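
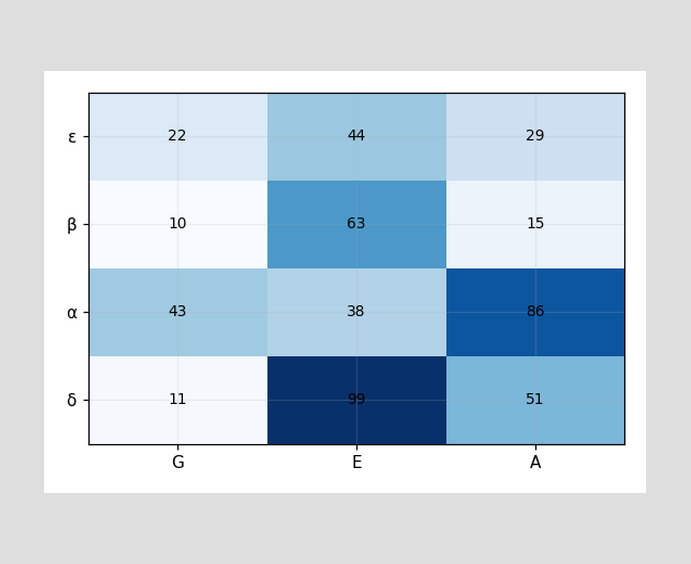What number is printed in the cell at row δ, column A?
The (δ, A) cell reads 51.

51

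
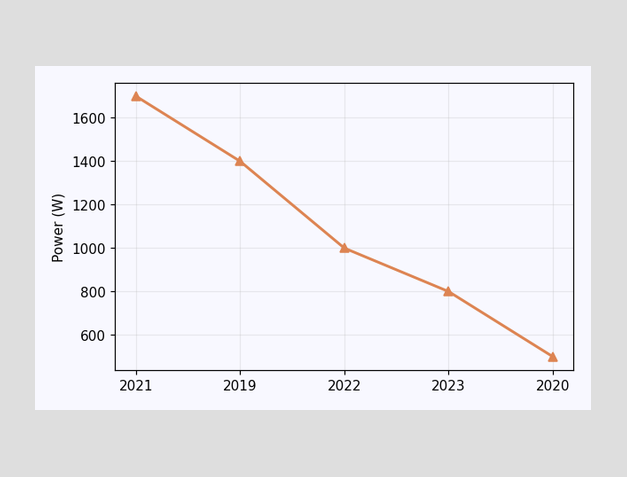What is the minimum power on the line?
The lowest point is at 2020, and reading across to the y-axis gives 500W.

500W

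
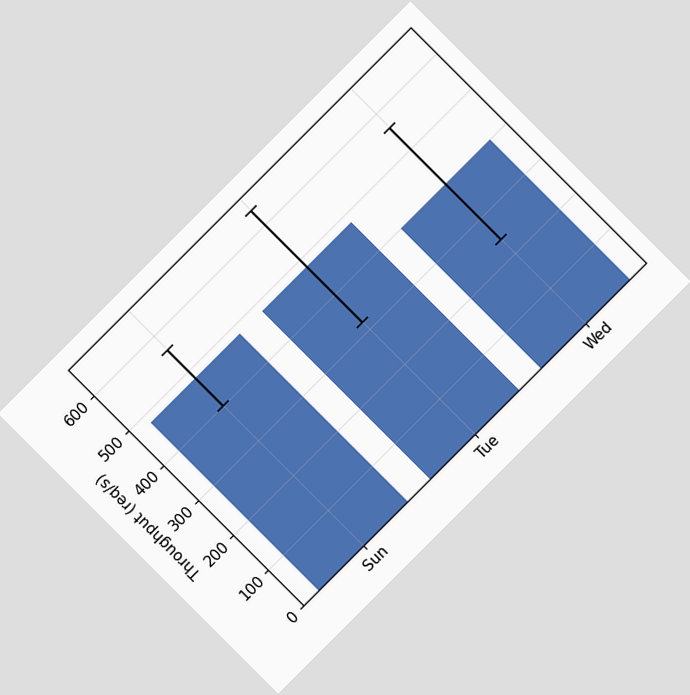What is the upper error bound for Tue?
640req/s

The chart is tilted about 45° counter-clockwise. The Tue bar's upper whisker reaches 640req/s.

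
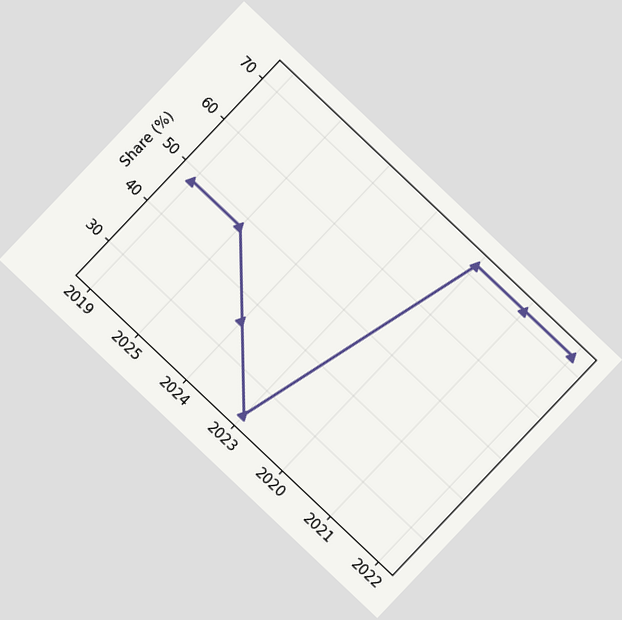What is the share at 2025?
48%

The chart is tilted about 43° clockwise. At 2025, the line is at 48%.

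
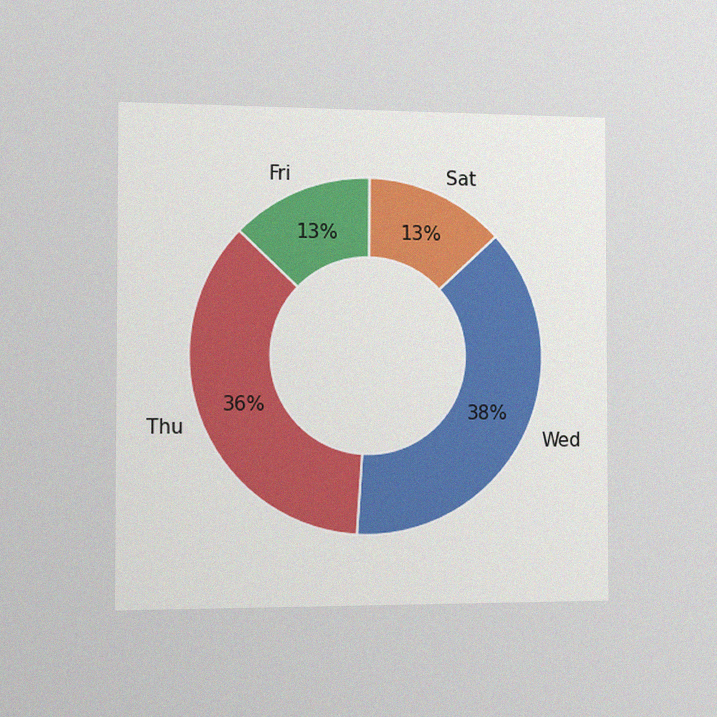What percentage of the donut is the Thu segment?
The chart is viewed slightly from the left, with some photo noise. The Thu segment takes up 36% of the ring.

36%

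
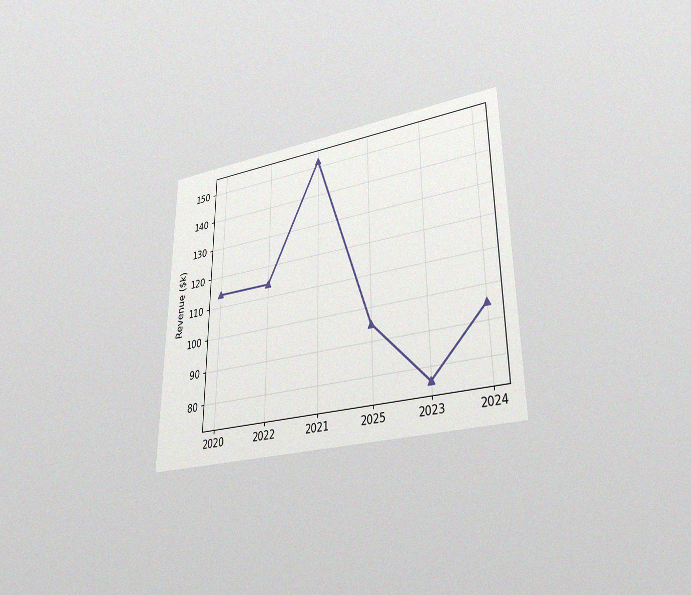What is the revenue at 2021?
$152k

The chart is viewed at a slight angle, with some photo noise. At 2021, the line is at $152k.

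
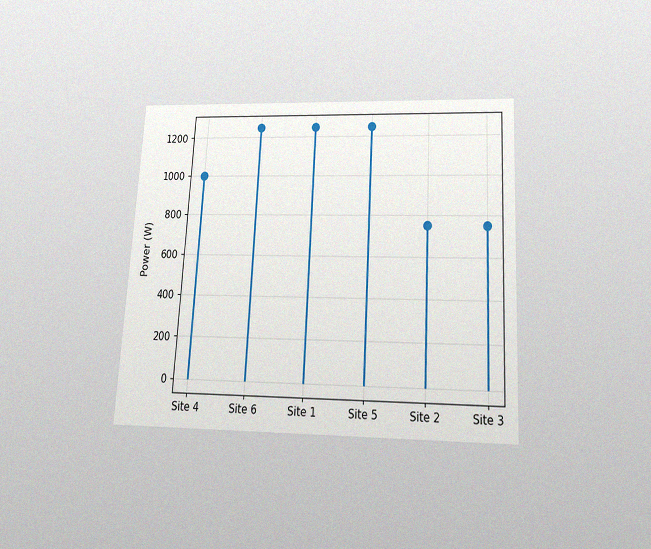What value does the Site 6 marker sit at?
The chart is tilted about 3° clockwise and viewed slightly from below, with some photo noise. The Site 6 marker sits at 1250W.

1250W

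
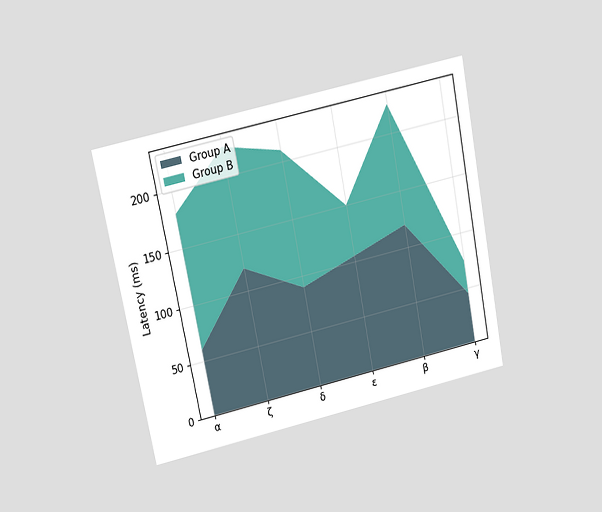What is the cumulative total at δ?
210ms

The chart is tilted about 11° counter-clockwise and viewed slightly from above. The stacked total at δ reaches 210ms.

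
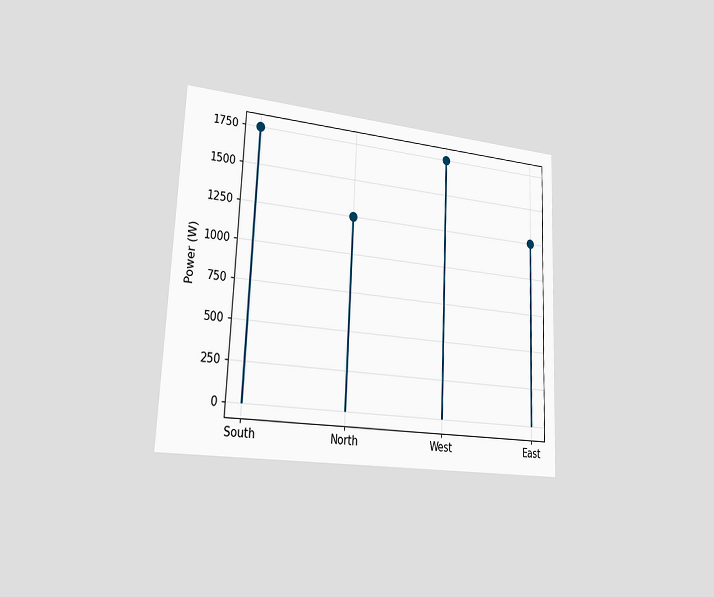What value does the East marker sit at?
The chart is tilted about 3° clockwise and viewed slightly from the left. The East marker sits at 1250W.

1250W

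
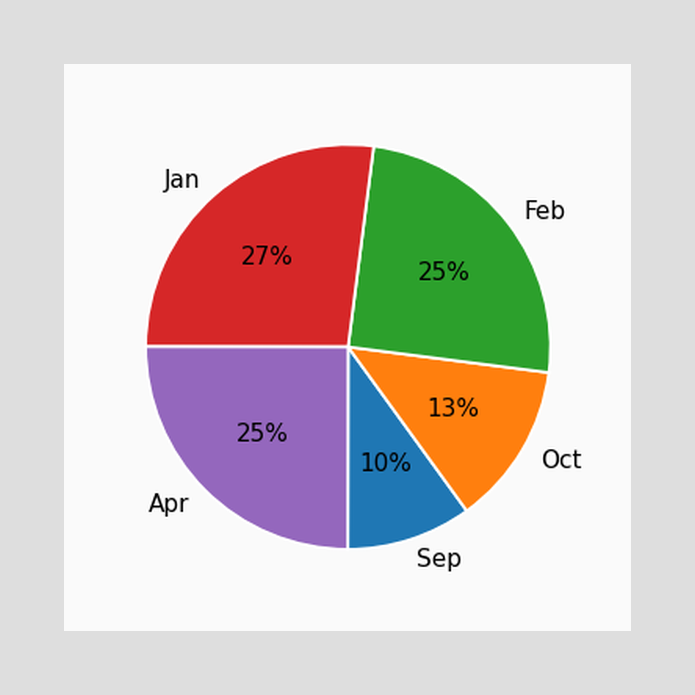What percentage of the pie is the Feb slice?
The Feb slice takes up 25% of the pie.

25%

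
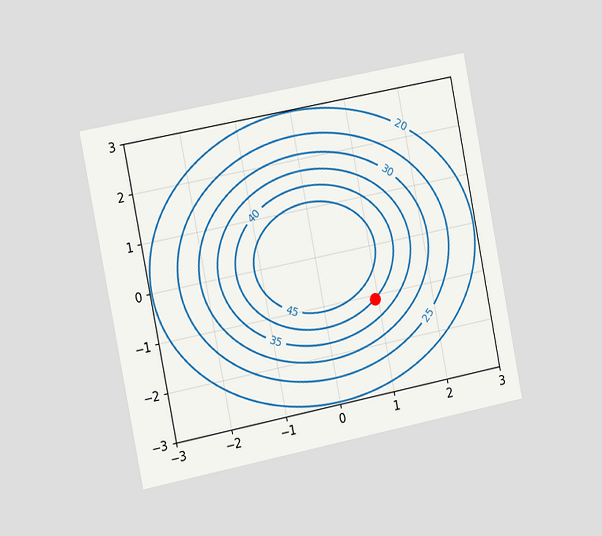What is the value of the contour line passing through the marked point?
The chart is tilted about 11° counter-clockwise and viewed slightly from the left. The marked point sits on the contour labelled 40.

40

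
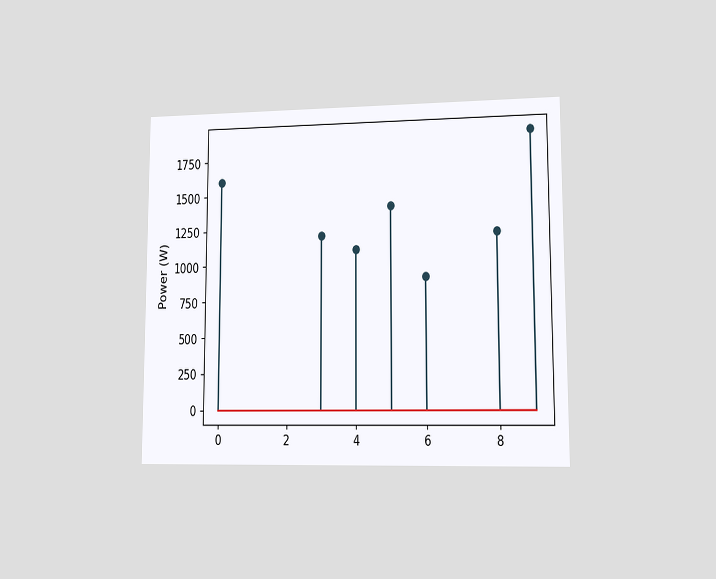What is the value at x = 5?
The chart is viewed at a slight angle. The stem at x=5 reaches 1400W.

1400W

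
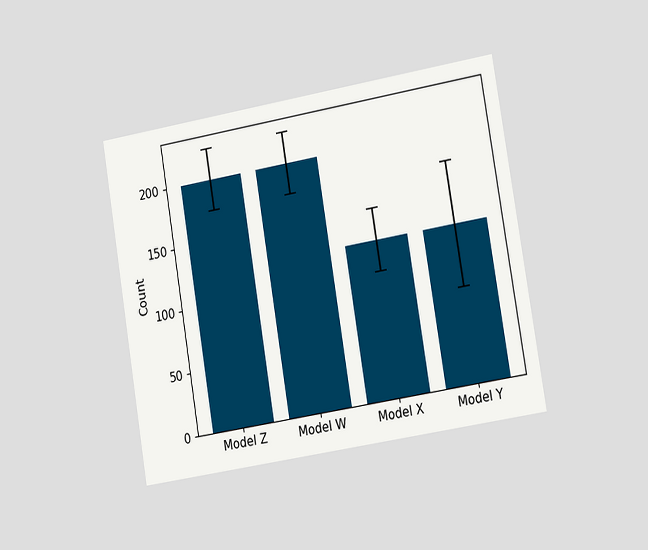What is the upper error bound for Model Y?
175

The chart is tilted about 9° counter-clockwise and viewed slightly from the right. The Model Y bar's upper whisker reaches 175.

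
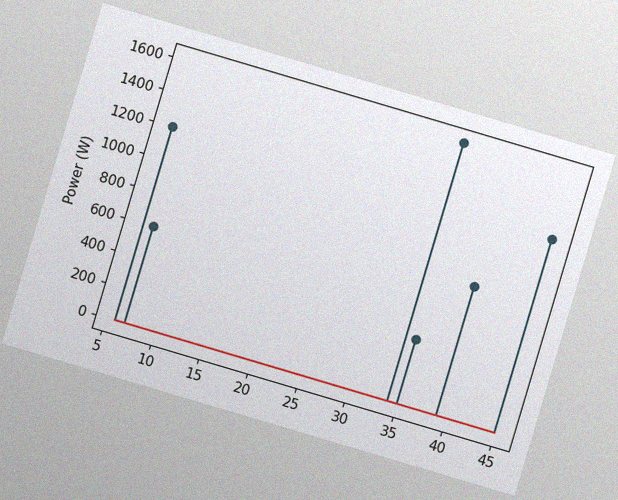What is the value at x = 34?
The chart is tilted about 17° clockwise, with some photo noise. The stem at x=34 reaches 1600W.

1600W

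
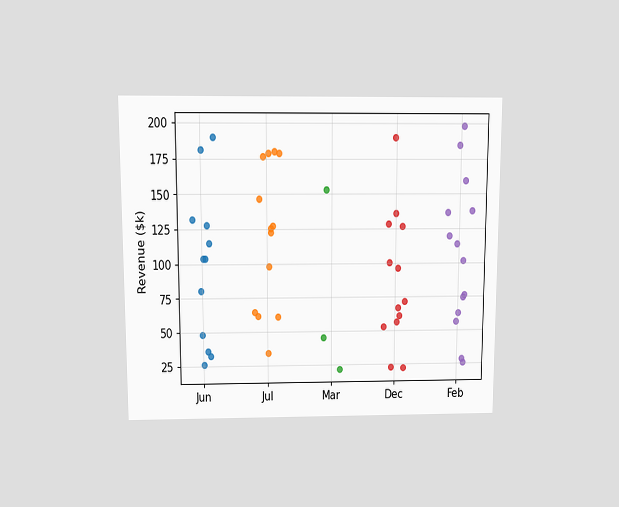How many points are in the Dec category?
The chart is viewed slightly from above. Counting the markers in the Dec column gives 13.

13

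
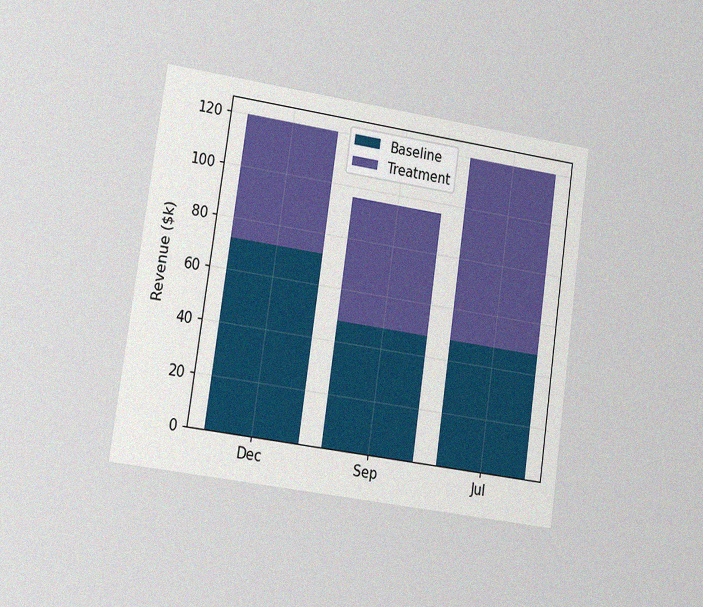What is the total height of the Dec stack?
$120k

The chart is tilted about 8° clockwise and viewed at a slight angle, with some photo noise. The Dec stack's top reaches $120k on the y-axis.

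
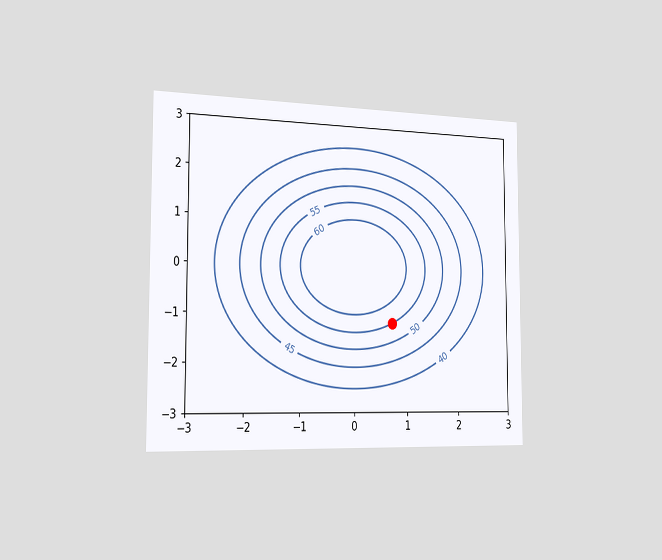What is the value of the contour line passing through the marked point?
The chart is viewed slightly from the left. The marked point sits on the contour labelled 55.

55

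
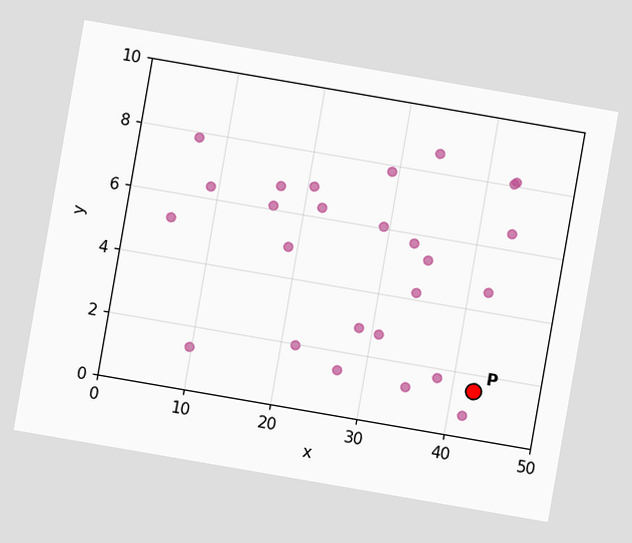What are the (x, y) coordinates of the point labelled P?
The chart is tilted about 10° clockwise. Following the gridlines from P to each axis, P sits at (42.5, 1.5).

(42.5, 1.5)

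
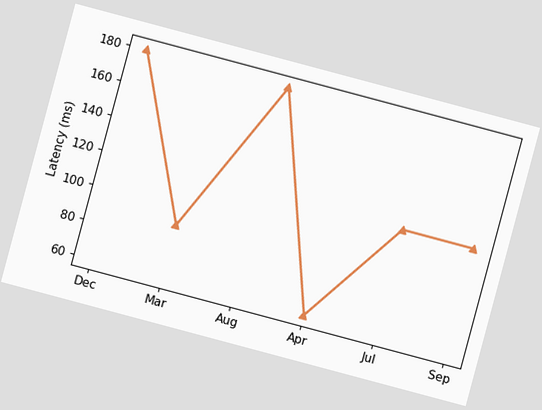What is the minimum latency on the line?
The chart is tilted about 15° clockwise. The lowest point is at Apr, and reading across to the y-axis gives 60ms.

60ms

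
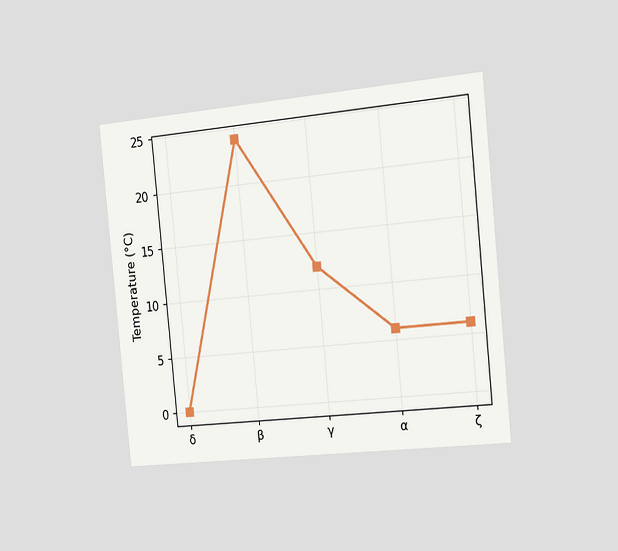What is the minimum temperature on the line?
The chart is tilted about 6° counter-clockwise and viewed slightly from the right. The lowest point is at δ, and reading across to the y-axis gives 0°C.

0°C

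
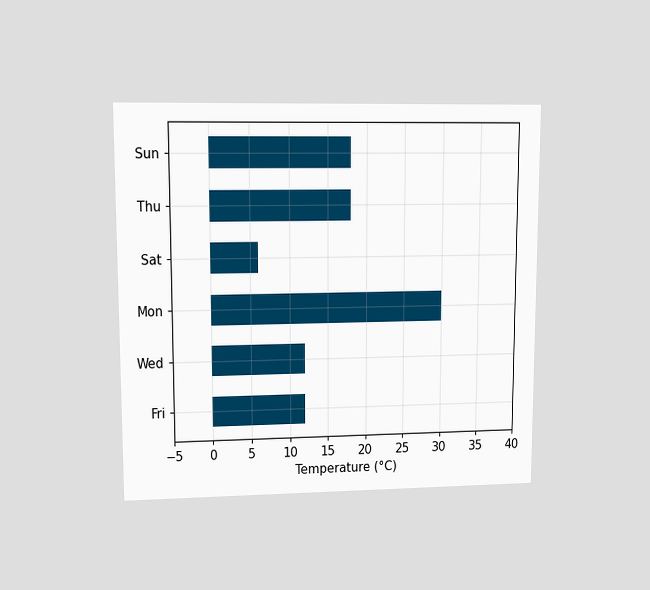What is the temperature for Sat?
The chart is viewed at a slight angle. Reading along the chart's x-axis, the Sat bar reaches 6°C.

6°C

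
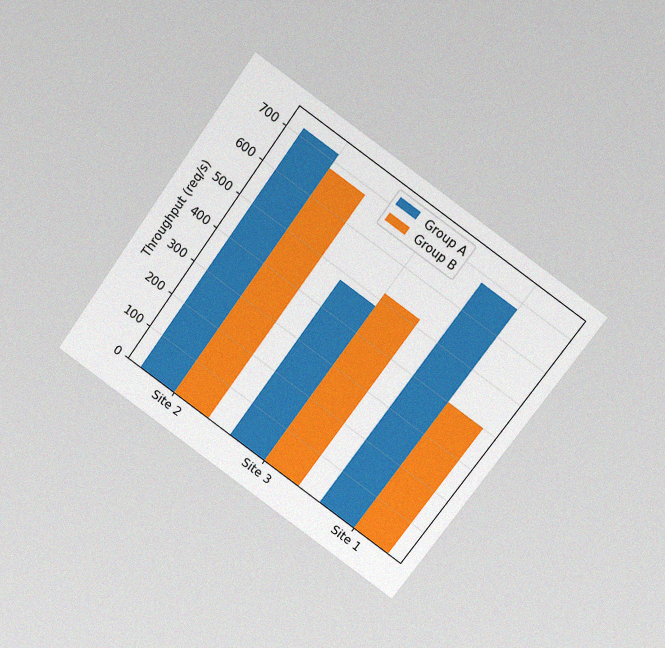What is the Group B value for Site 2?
680req/s

The chart is tilted about 36° clockwise and viewed at a slight angle, with some photo noise. The Group B bar at Site 2 reaches 680req/s on the y-axis.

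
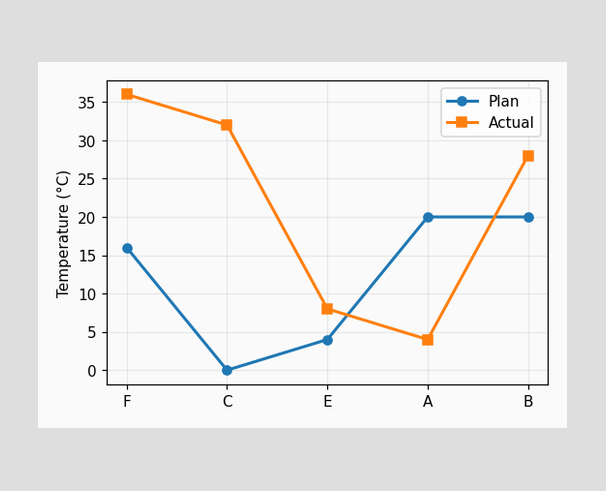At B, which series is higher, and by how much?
Actual, by 8°C

At B, Actual sits above the other line by 8°C.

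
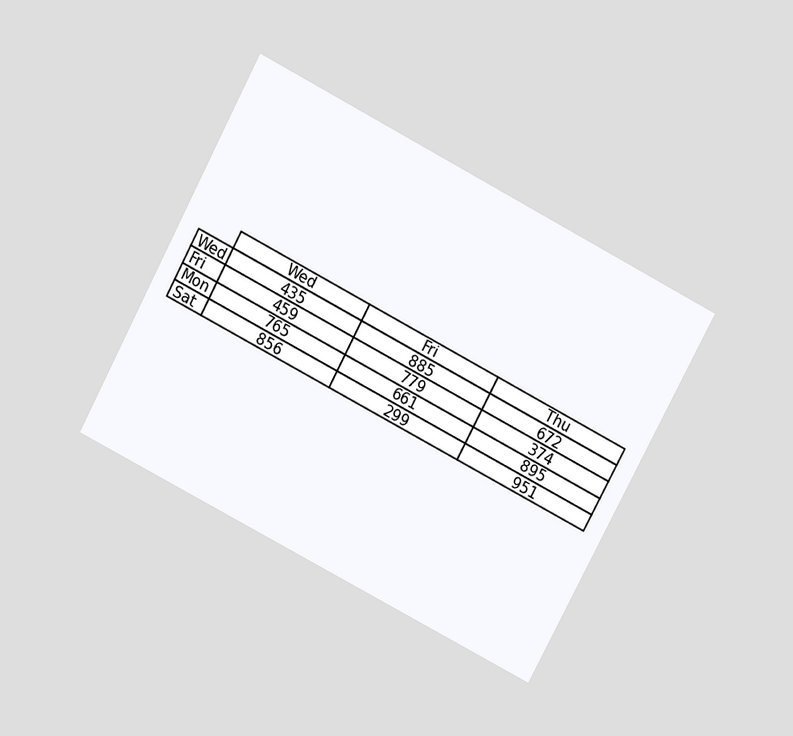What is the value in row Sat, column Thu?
951

The chart is tilted about 28° clockwise and viewed slightly from above. The (Sat, Thu) cell reads 951.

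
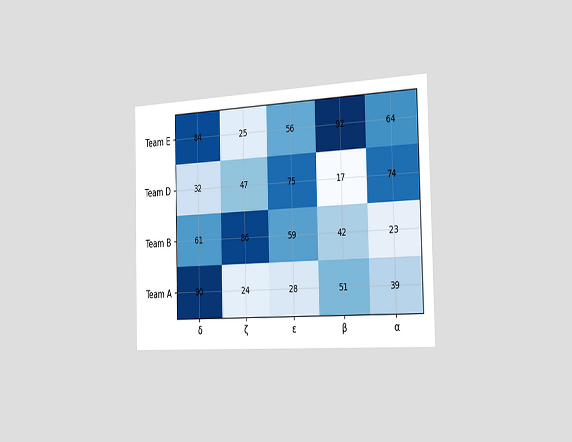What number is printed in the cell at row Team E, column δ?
The chart is viewed slightly from the right. The (Team E, δ) cell reads 84.

84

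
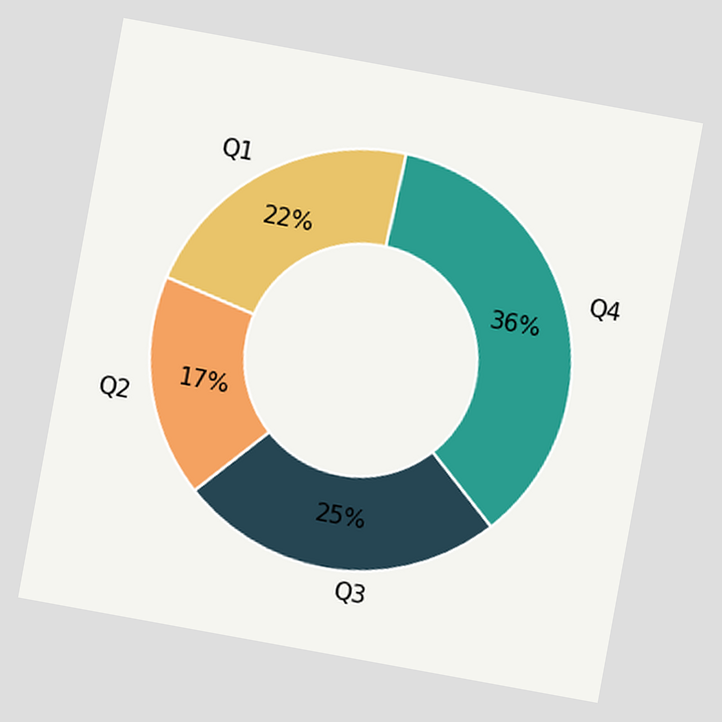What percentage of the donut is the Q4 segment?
The chart is tilted about 10° clockwise. The Q4 segment takes up 36% of the ring.

36%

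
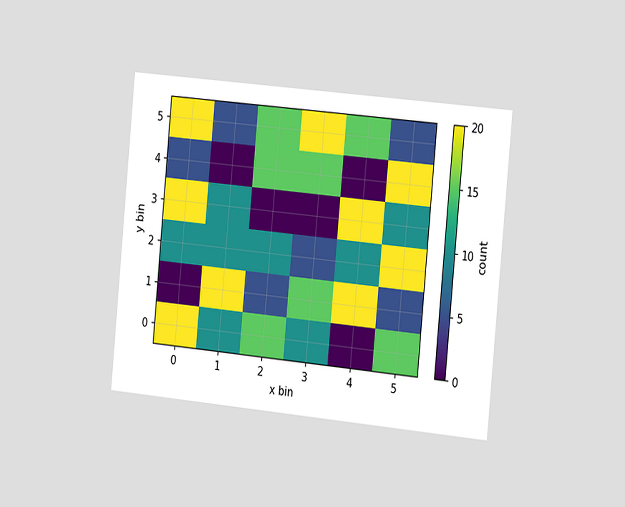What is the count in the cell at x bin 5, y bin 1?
The chart is tilted about 5° clockwise and viewed slightly from the right. Matching the cell (5, 1) against the colorbar gives 5.

5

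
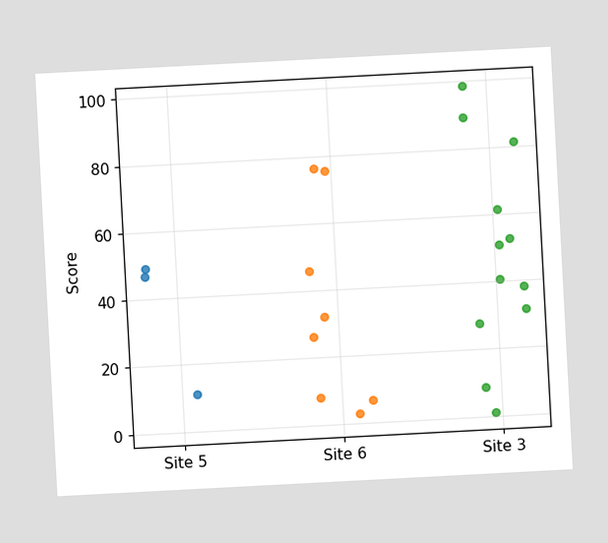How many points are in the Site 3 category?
12

The chart is tilted about 3° counter-clockwise. Counting the markers in the Site 3 column gives 12.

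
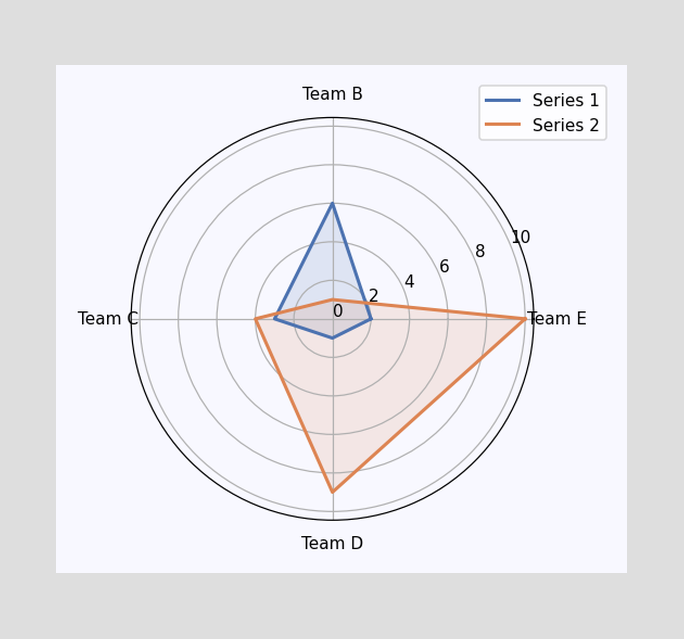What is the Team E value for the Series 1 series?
2

On the Team E axis, Series 1 reaches 2.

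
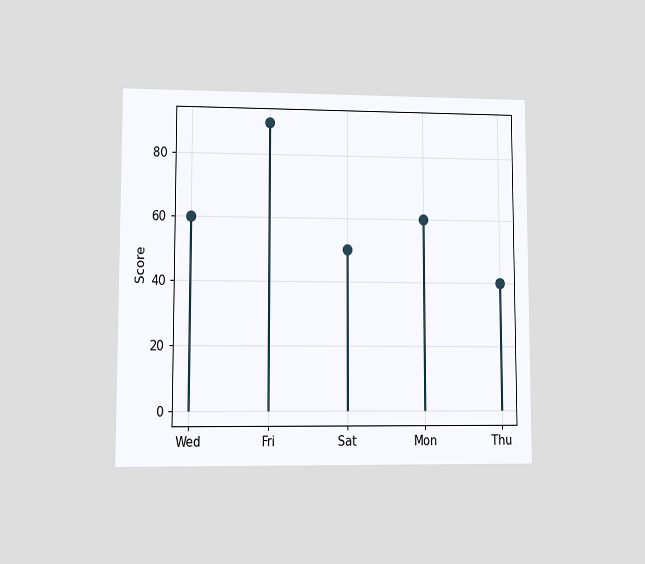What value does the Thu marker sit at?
40

The chart is viewed at a slight angle. The Thu marker sits at 40.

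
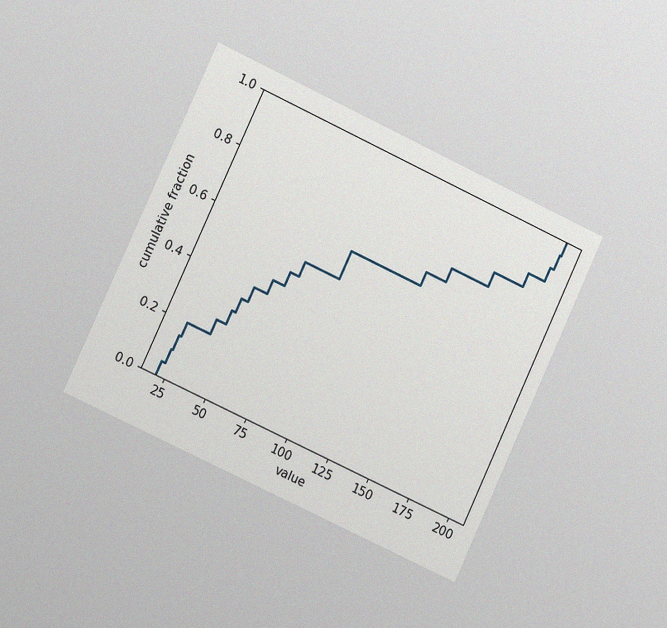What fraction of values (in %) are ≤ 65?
50%

The chart is tilted about 25° clockwise and viewed slightly from the left, with some photo noise. At x=65 the ECDF step is at 50%.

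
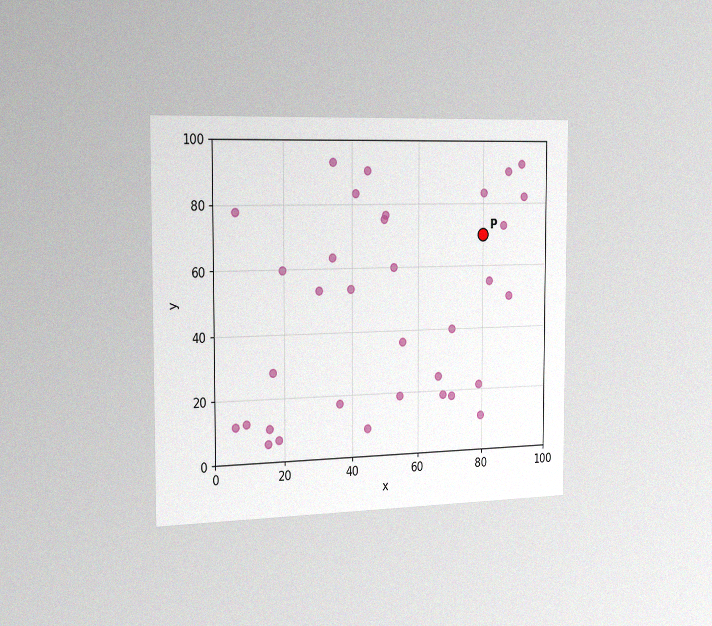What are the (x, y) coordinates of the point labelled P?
(80, 70)

The chart is viewed slightly from the left, with some photo noise. Following the gridlines from P to each axis, P sits at (80, 70).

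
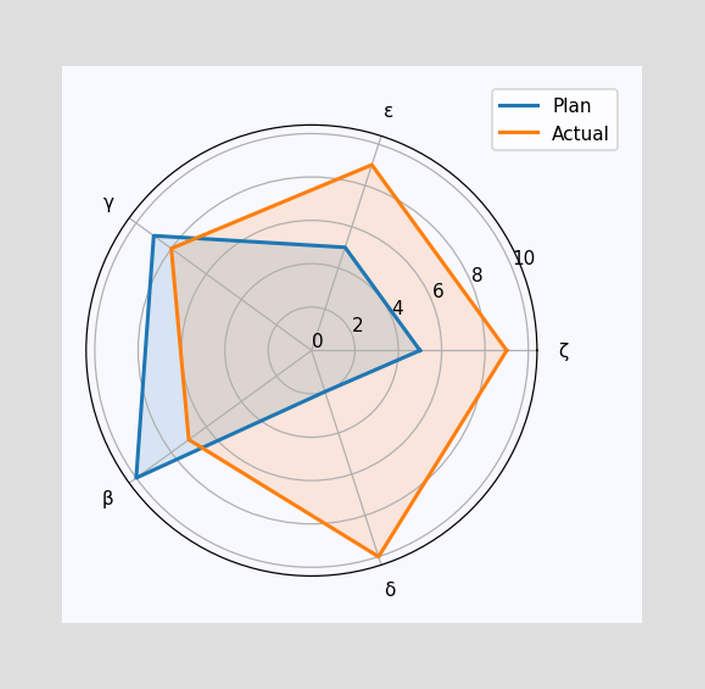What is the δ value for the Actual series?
On the δ axis, Actual reaches 10.

10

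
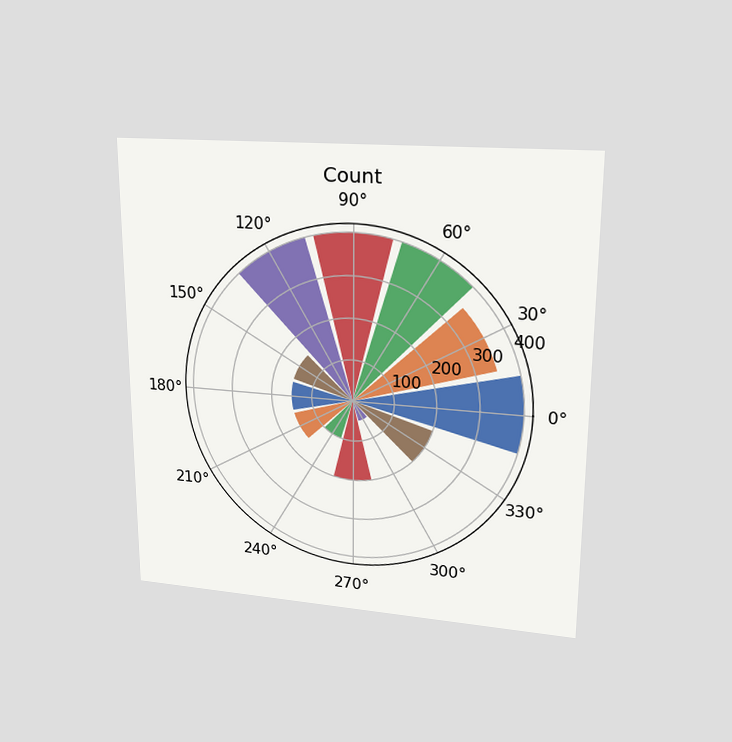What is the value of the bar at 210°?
The chart is viewed at a slight angle. The bar at 210° reaches 150 on the radial axis.

150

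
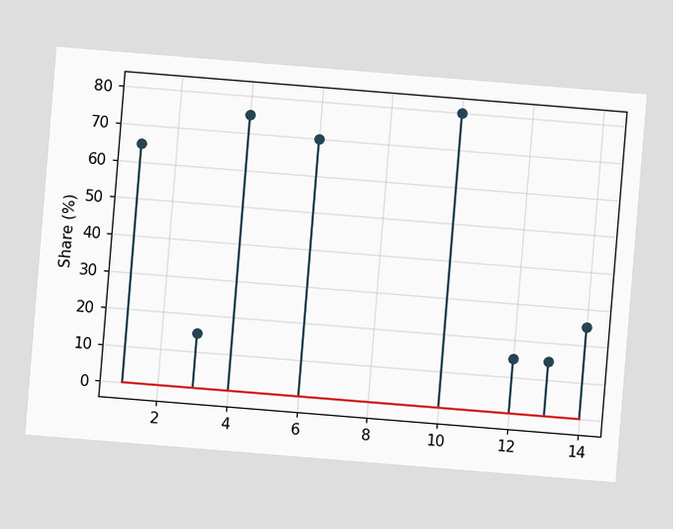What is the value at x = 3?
The chart is tilted about 5° clockwise. The stem at x=3 reaches 15%.

15%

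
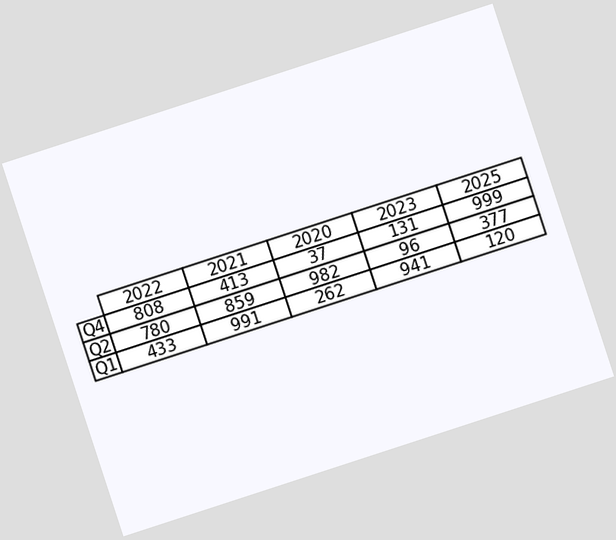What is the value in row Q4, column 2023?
131

The chart is tilted about 18° counter-clockwise. The (Q4, 2023) cell reads 131.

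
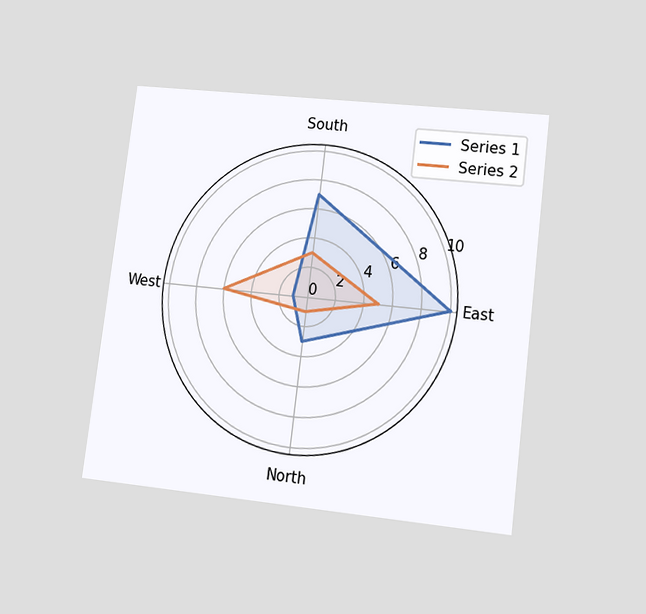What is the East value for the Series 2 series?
5

The chart is tilted about 7° clockwise and viewed at a slight angle. On the East axis, Series 2 reaches 5.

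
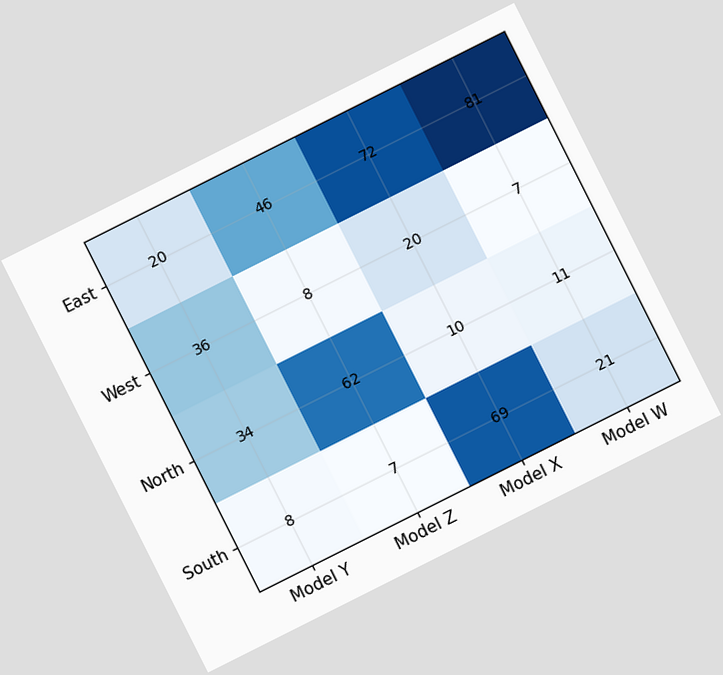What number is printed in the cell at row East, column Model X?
72

The chart is tilted about 27° counter-clockwise. The (East, Model X) cell reads 72.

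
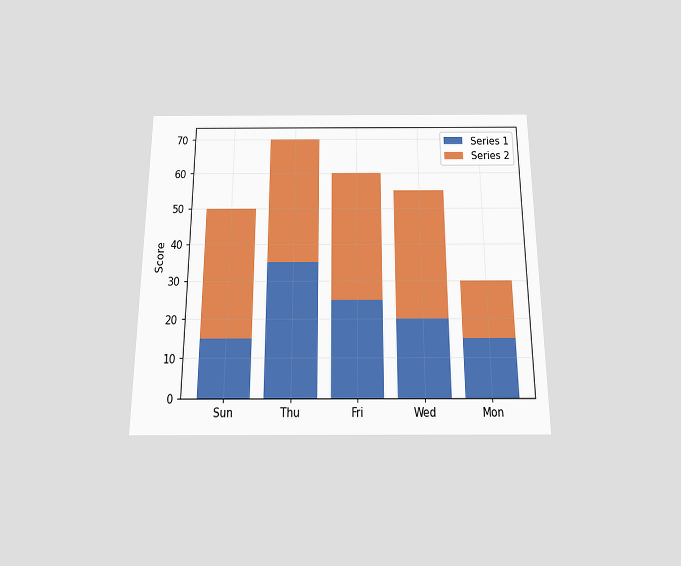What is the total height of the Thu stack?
The chart is viewed slightly from below. The Thu stack's top reaches 70 on the y-axis.

70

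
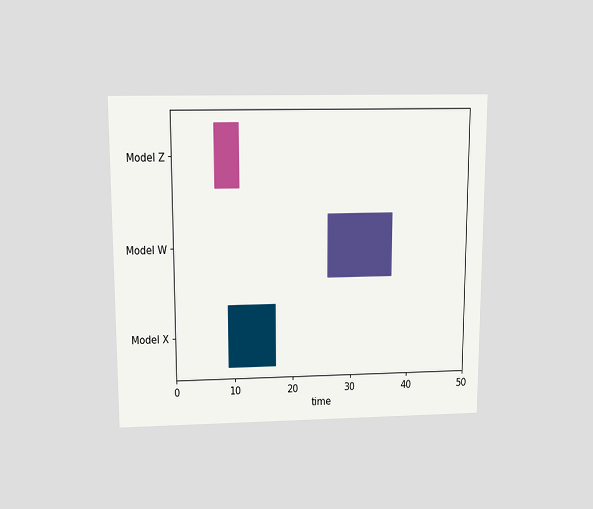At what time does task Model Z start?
The chart is viewed slightly from above. The Model Z bar begins at t=7.

7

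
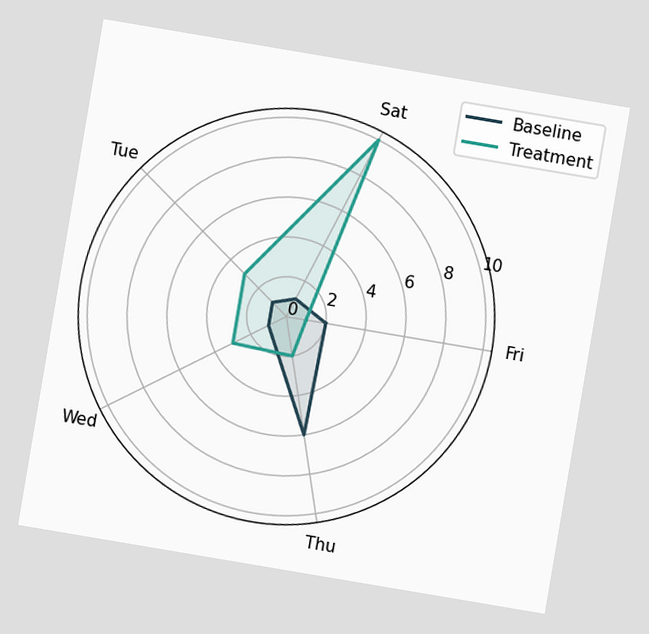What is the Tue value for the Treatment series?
The chart is tilted about 10° clockwise. On the Tue axis, Treatment reaches 3.

3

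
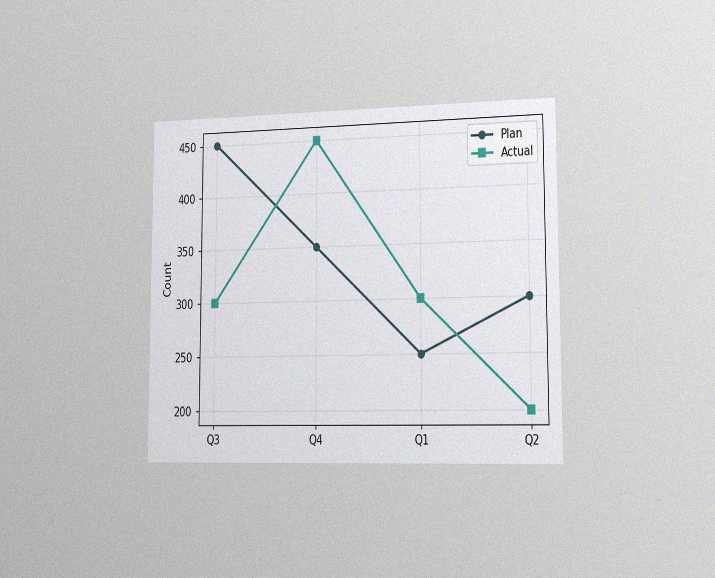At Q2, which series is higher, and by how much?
Plan, by 100

The chart is viewed slightly from the right, with some photo noise. At Q2, Plan sits above the other line by 100.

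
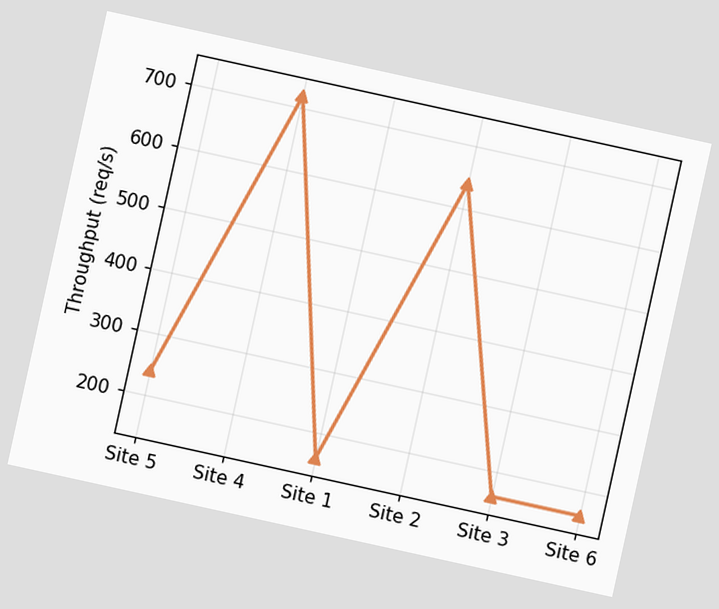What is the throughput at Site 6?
The chart is tilted about 12° clockwise. At Site 6, the line is at 160req/s.

160req/s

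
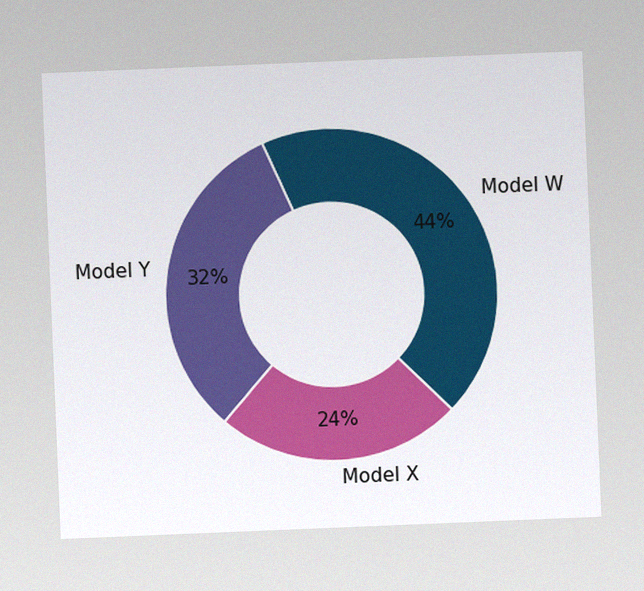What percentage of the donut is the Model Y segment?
32%

The chart is tilted about 2° counter-clockwise, with some photo noise. The Model Y segment takes up 32% of the ring.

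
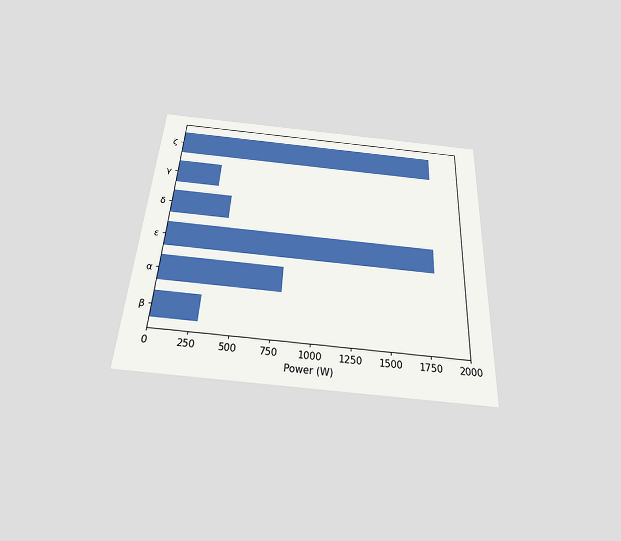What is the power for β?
300W

The chart is tilted about 3° clockwise and viewed slightly from below. Reading along the chart's x-axis, the β bar reaches 300W.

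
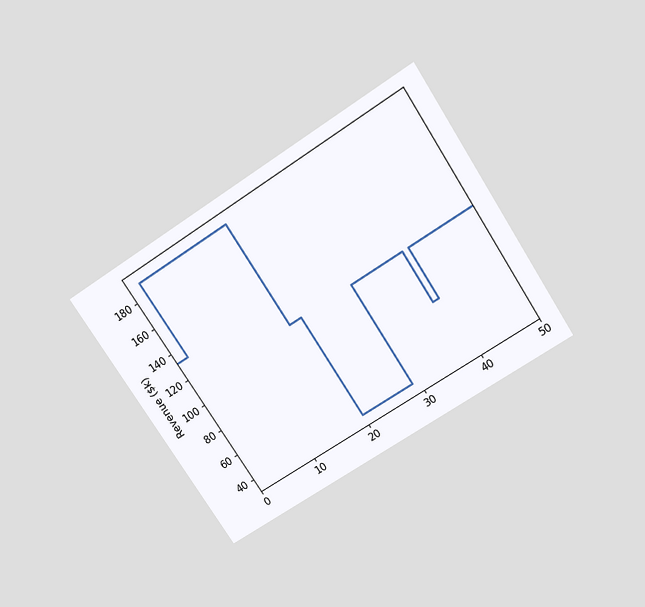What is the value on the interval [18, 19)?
The chart is tilted about 33° counter-clockwise and viewed slightly from above. On [18, 19) the step sits at $114k.

$114k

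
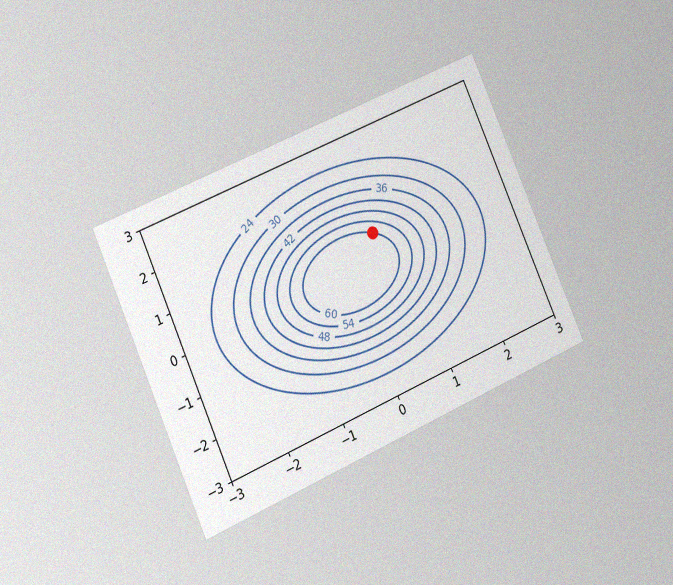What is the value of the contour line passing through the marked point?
60

The chart is tilted about 24° counter-clockwise and viewed at a slight angle, with some photo noise. The marked point sits on the contour labelled 60.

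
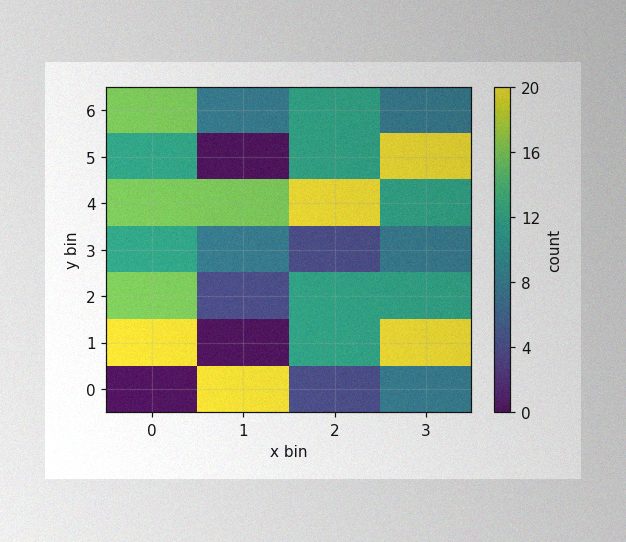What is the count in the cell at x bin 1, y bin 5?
0

The image has some photo noise and uneven lighting. Matching the cell (1, 5) against the colorbar gives 0.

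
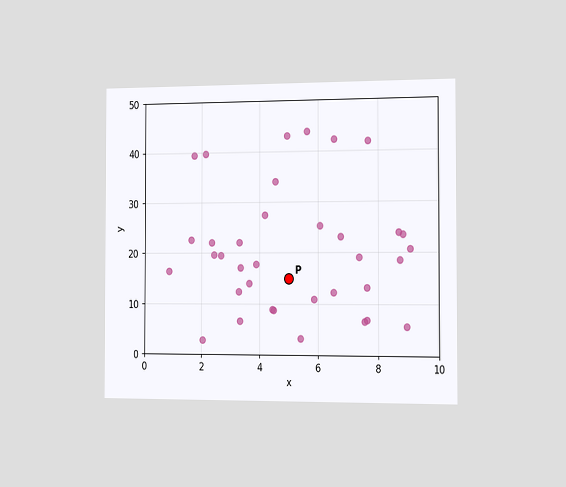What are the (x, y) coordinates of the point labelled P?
The chart is viewed slightly from the right. Following the gridlines from P to each axis, P sits at (5, 15).

(5, 15)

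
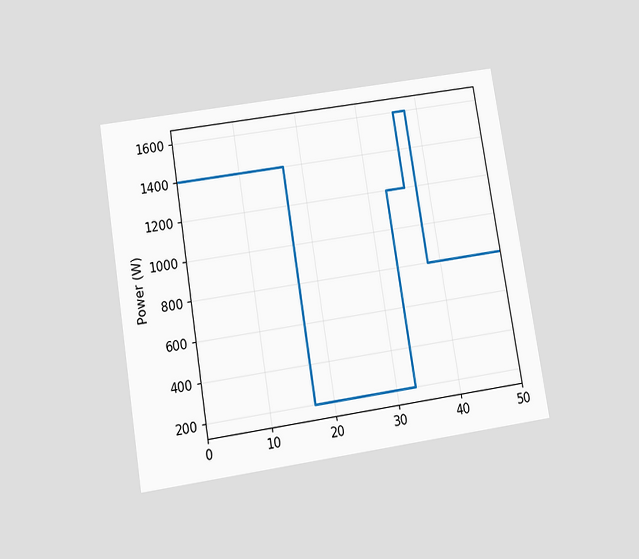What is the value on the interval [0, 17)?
The chart is tilted about 9° counter-clockwise and viewed slightly from below. On [0, 17) the step sits at 1400W.

1400W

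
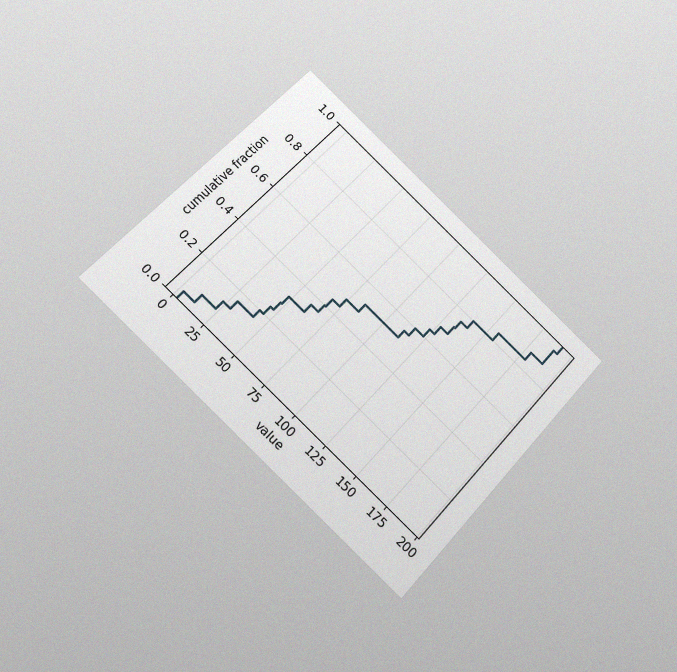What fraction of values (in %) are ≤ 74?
The chart is tilted about 42° clockwise and viewed at a slight angle, with some photo noise. At x=74 the ECDF step is at 48%.

48%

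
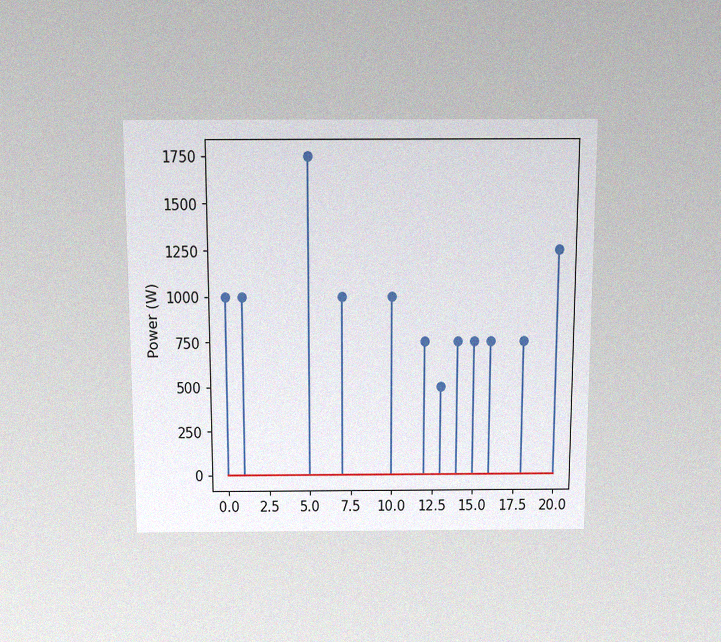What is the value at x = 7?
The chart is viewed slightly from above, with some photo noise. The stem at x=7 reaches 1000W.

1000W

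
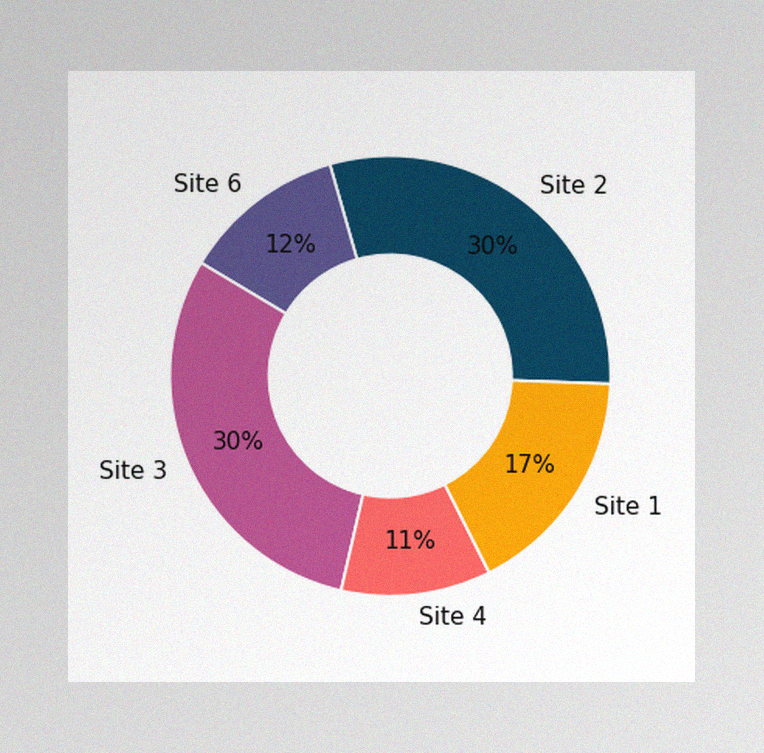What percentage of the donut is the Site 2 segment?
The image has some photo noise and uneven lighting. The Site 2 segment takes up 30% of the ring.

30%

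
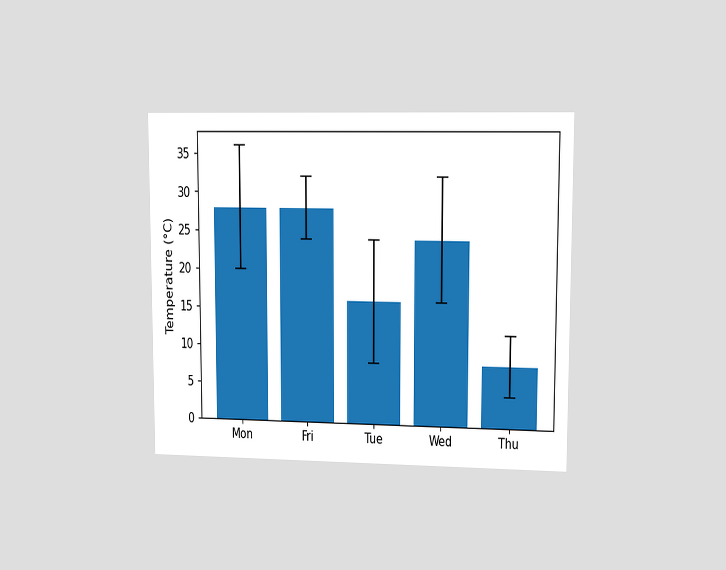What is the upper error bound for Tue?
24°C

The chart is viewed at a slight angle. The Tue bar's upper whisker reaches 24°C.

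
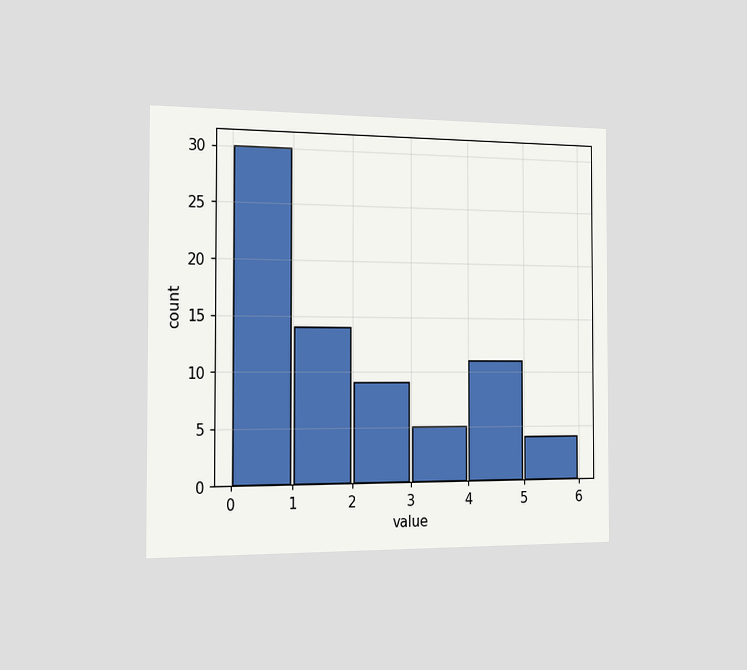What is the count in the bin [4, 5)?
The chart is viewed slightly from the left. The [4, 5) bin has height 11.

11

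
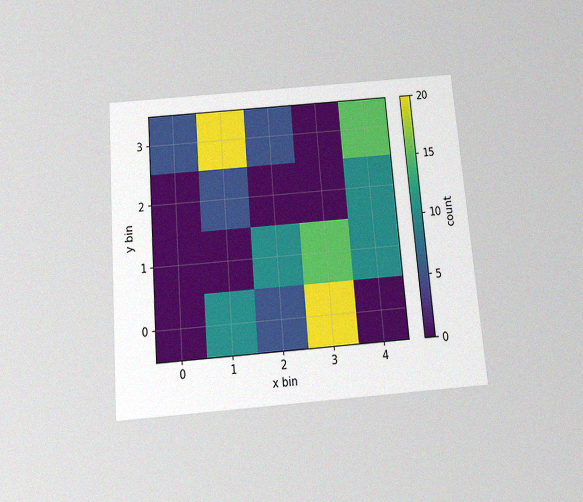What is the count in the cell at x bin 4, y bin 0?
The chart is tilted about 5° counter-clockwise and viewed slightly from below, with some photo noise. Matching the cell (4, 0) against the colorbar gives 0.

0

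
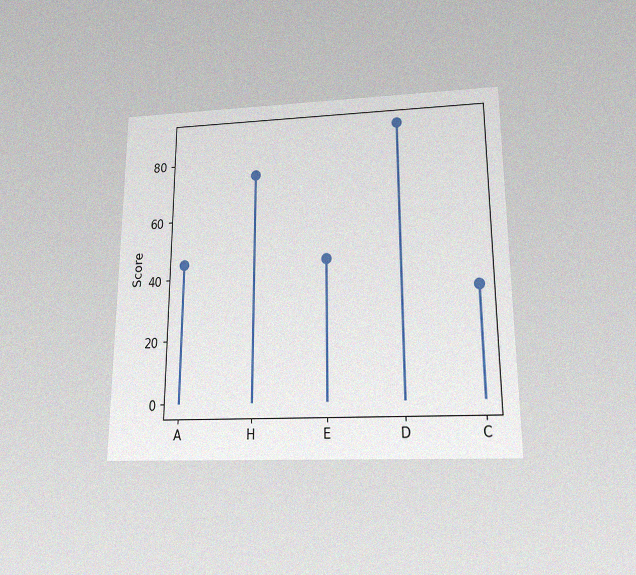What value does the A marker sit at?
The chart is viewed slightly from below, with some photo noise. The A marker sits at 45.

45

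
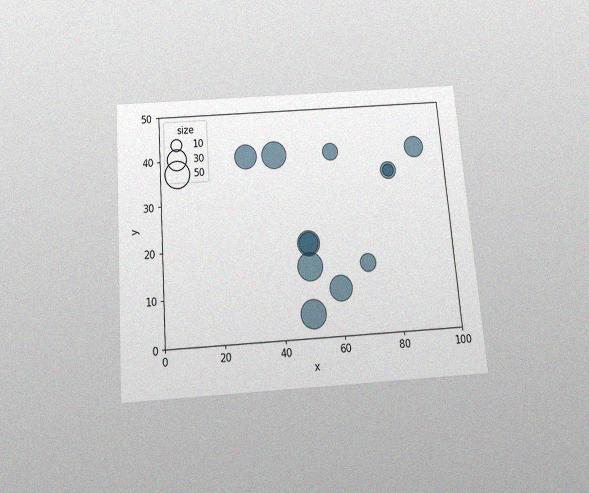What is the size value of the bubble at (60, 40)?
The chart is tilted about 5° counter-clockwise and viewed slightly from below, with some photo noise. Matching the bubble at (60, 40) against the size legend gives 20.

20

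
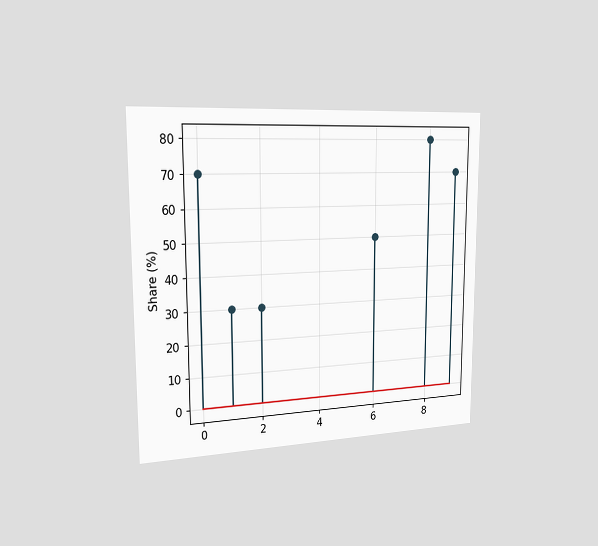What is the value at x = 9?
The chart is viewed slightly from the left. The stem at x=9 reaches 70%.

70%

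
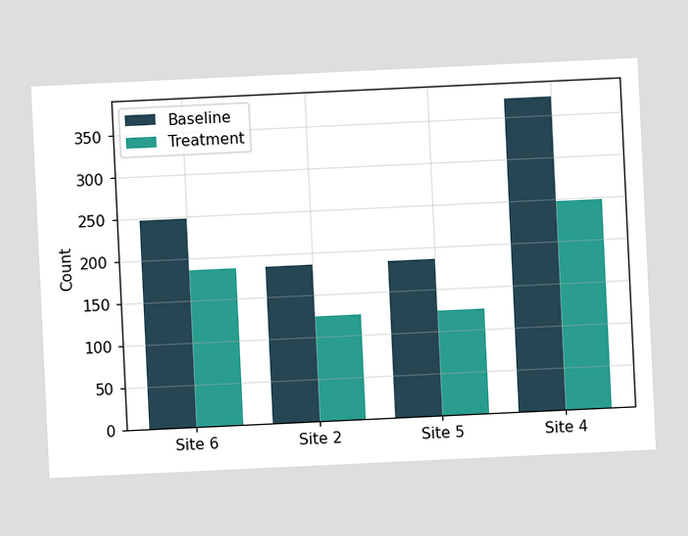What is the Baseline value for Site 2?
186

The chart is tilted about 3° counter-clockwise. The Baseline bar at Site 2 reaches 186 on the y-axis.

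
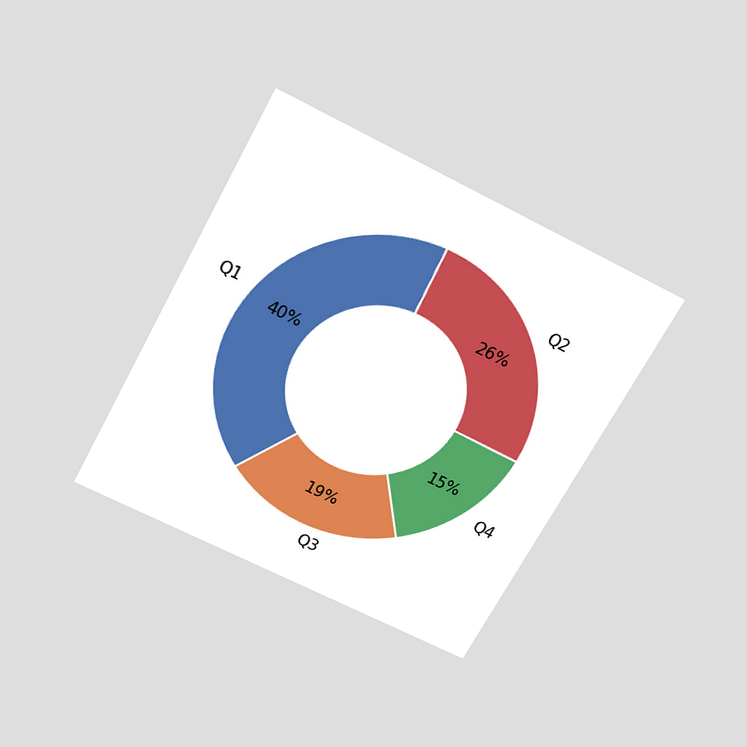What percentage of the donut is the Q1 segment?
The chart is tilted about 28° clockwise and viewed slightly from above. The Q1 segment takes up 40% of the ring.

40%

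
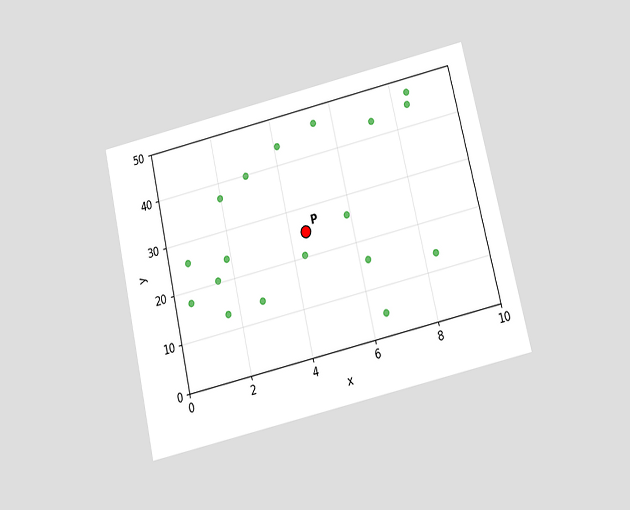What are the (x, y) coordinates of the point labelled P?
The chart is tilted about 13° counter-clockwise and viewed slightly from below. Following the gridlines from P to each axis, P sits at (4.5, 25).

(4.5, 25)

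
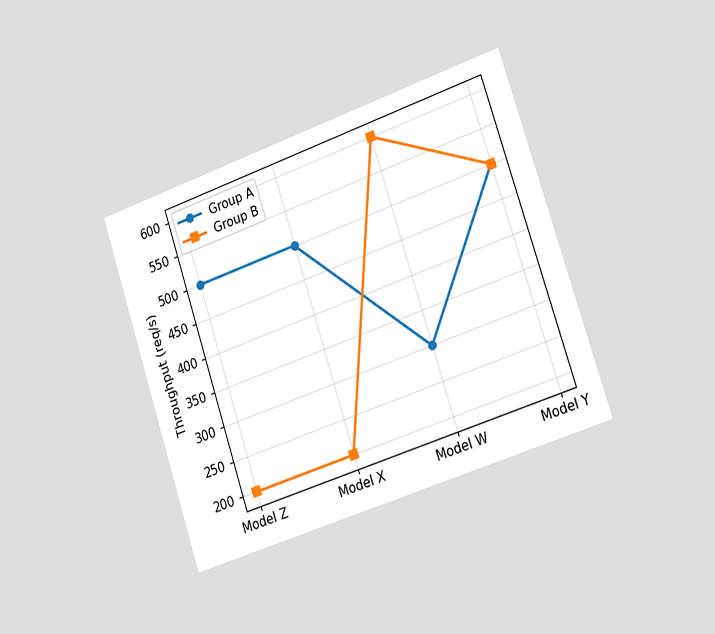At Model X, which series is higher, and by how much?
The chart is tilted about 18° counter-clockwise and viewed slightly from the right. At Model X, Group A sits above the other line by 300req/s.

Group A, by 300req/s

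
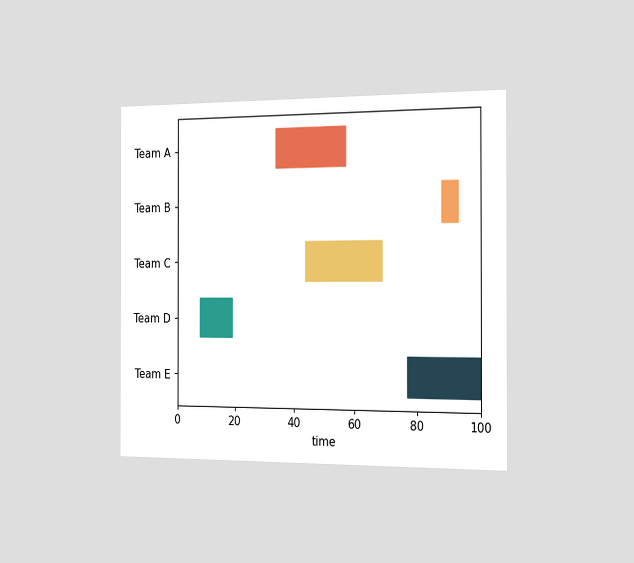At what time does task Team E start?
The chart is viewed slightly from the right. The Team E bar begins at t=77.

77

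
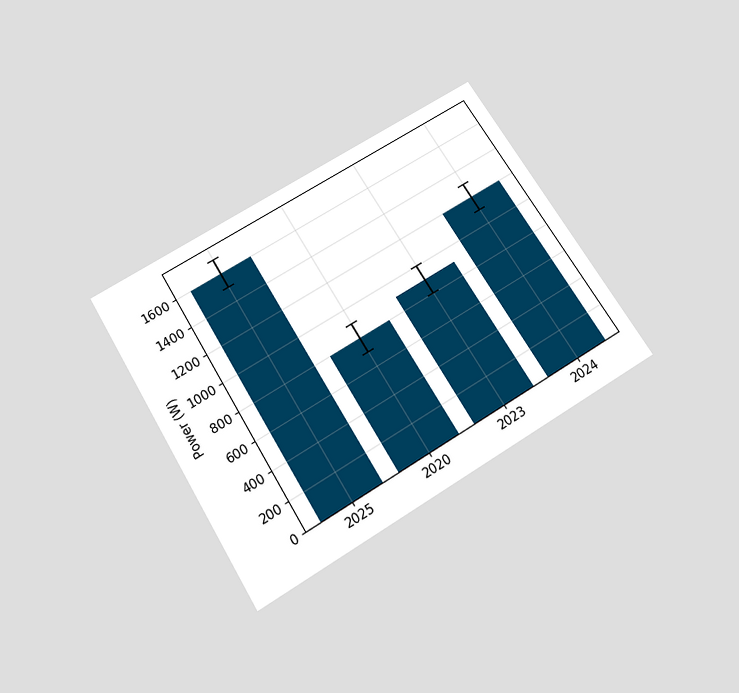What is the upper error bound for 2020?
The chart is tilted about 32° counter-clockwise and viewed slightly from below. The 2020 bar's upper whisker reaches 900W.

900W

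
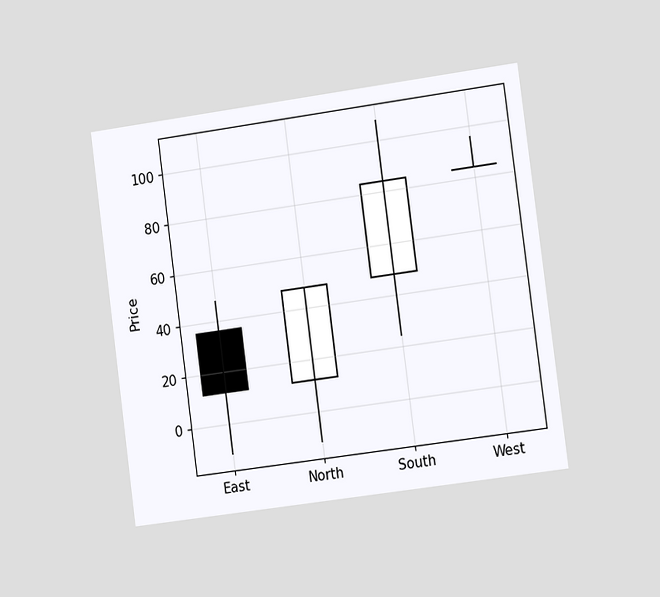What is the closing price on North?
The chart is tilted about 8° counter-clockwise and viewed at a slight angle. The North candle closes at 48.

48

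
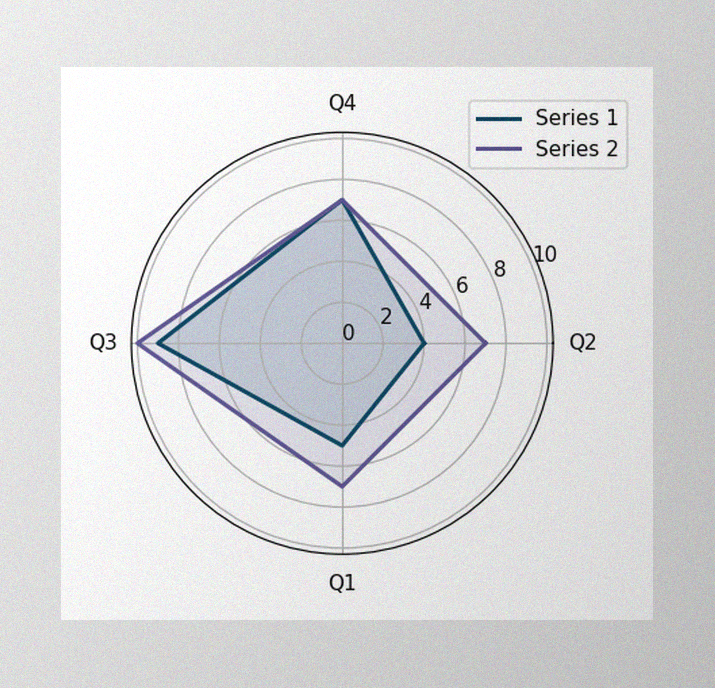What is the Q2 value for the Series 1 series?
The image has some photo noise and uneven lighting. On the Q2 axis, Series 1 reaches 4.

4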